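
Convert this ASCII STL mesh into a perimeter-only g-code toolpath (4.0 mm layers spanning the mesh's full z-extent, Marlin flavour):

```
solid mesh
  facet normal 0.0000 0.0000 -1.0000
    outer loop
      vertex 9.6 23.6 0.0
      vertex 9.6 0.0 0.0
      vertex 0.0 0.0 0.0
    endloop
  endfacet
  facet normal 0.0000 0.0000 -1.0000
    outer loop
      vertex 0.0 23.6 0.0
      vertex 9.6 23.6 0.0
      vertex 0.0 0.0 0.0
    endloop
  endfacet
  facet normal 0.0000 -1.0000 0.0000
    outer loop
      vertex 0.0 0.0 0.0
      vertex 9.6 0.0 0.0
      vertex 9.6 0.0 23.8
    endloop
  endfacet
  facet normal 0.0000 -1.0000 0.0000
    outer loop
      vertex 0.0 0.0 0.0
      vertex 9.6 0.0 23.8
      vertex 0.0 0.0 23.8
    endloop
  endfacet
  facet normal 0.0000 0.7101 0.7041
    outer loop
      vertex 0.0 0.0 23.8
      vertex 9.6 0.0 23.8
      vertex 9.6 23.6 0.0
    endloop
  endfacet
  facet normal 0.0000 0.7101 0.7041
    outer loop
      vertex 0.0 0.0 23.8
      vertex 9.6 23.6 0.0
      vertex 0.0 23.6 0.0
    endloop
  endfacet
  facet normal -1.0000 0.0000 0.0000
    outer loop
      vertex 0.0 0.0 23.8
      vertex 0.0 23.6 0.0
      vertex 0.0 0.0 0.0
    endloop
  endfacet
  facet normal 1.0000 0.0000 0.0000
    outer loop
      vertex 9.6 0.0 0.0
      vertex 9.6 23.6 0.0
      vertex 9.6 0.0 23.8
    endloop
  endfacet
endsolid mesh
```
; perimeter-only toolpath
G21 ; units = mm
G90 ; absolute positioning
G28 ; home
; layer 1
G0 Z4.0
G0 X0.0 Y0.0
G1 X9.6 Y0.0
G1 X9.6 Y19.7
G1 X0.0 Y19.7
G1 X0.0 Y0.0
; layer 2
G0 Z7.9
G0 X0.0 Y0.0
G1 X9.6 Y0.0
G1 X9.6 Y15.7
G1 X0.0 Y15.7
G1 X0.0 Y0.0
; layer 3
G0 Z11.9
G0 X0.0 Y0.0
G1 X9.6 Y0.0
G1 X9.6 Y11.8
G1 X0.0 Y11.8
G1 X0.0 Y0.0
; layer 4
G0 Z15.9
G0 X0.0 Y0.0
G1 X9.6 Y0.0
G1 X9.6 Y7.9
G1 X0.0 Y7.9
G1 X0.0 Y0.0
; layer 5
G0 Z19.8
G0 X0.0 Y0.0
G1 X9.6 Y0.0
G1 X9.6 Y3.9
G1 X0.0 Y3.9
G1 X0.0 Y0.0
M2 ; end

The solid is a wedge (ramp): 9.6 × 23.6 mm base, rising to 23.8 mm along the y=0 edge and sloping linearly to z=0 at y=23.6. Slicing at Δz = 4.0 mm — 6 equal slices spanning the solid's height, so layer i sits at z = i·h/6 — gives 5 non-empty perimeters. Each is a 4-segment closed polygon; G0 lifts to the layer z and rapids to the start vertex, then G1 traces the edges. The cross-section shrinks linearly with z (the slice at the apex is degenerate and omitted).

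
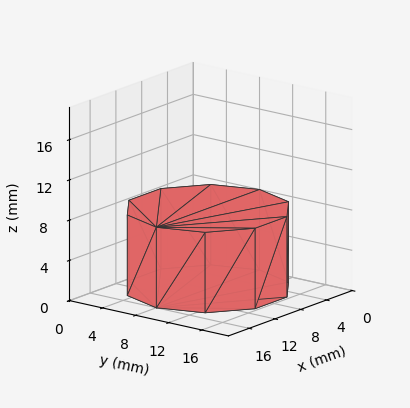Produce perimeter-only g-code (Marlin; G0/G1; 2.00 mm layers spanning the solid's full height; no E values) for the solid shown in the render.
Reading the render: the shape is a regular 10-sided prism (a cylinder approximated with 10 flat sides), circumscribed radius ≈ 8 mm, height ≈ 8 mm (dimensions read to the nearest mm from the axis ticks). For the g-code, the solid's height is divided into equal slices at the stated Δz and each level perimeter traced with G1 moves after a G0 lift.

; perimeter-only toolpath
G21 ; units = mm
G90 ; absolute positioning
G28 ; home
; layer 1
G0 Z2.00
G0 X16.00 Y8.00
G1 X14.47 Y12.70
G1 X10.47 Y15.61
G1 X5.53 Y15.61
G1 X1.53 Y12.70
G1 X0.00 Y8.00
G1 X1.53 Y3.30
G1 X5.53 Y0.39
G1 X10.47 Y0.39
G1 X14.47 Y3.30
G1 X16.00 Y8.00
; layer 2
G0 Z4.00
G0 X16.00 Y8.00
G1 X14.47 Y12.70
G1 X10.47 Y15.61
G1 X5.53 Y15.61
G1 X1.53 Y12.70
G1 X0.00 Y8.00
G1 X1.53 Y3.30
G1 X5.53 Y0.39
G1 X10.47 Y0.39
G1 X14.47 Y3.30
G1 X16.00 Y8.00
; layer 3
G0 Z6.00
G0 X16.00 Y8.00
G1 X14.47 Y12.70
G1 X10.47 Y15.61
G1 X5.53 Y15.61
G1 X1.53 Y12.70
G1 X0.00 Y8.00
G1 X1.53 Y3.30
G1 X5.53 Y0.39
G1 X10.47 Y0.39
G1 X14.47 Y3.30
G1 X16.00 Y8.00
; layer 4
G0 Z8.00
G0 X16.00 Y8.00
G1 X14.47 Y12.70
G1 X10.47 Y15.61
G1 X5.53 Y15.61
G1 X1.53 Y12.70
G1 X0.00 Y8.00
G1 X1.53 Y3.30
G1 X5.53 Y0.39
G1 X10.47 Y0.39
G1 X14.47 Y3.30
G1 X16.00 Y8.00
M2 ; end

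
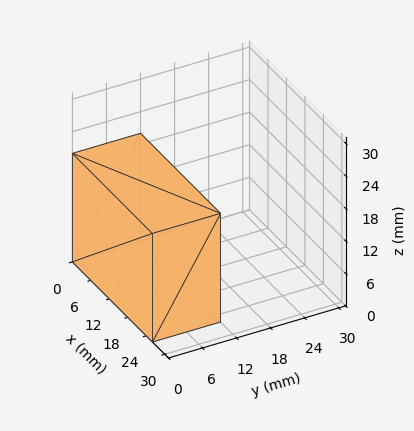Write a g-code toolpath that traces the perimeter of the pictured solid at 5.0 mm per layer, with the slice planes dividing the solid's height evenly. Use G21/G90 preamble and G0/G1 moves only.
Reading the render: the shape is a rectangular box, roughly 26 × 12 mm footprint and 20 mm tall (dimensions read to the nearest mm from the axis ticks). For the g-code, the solid's height is divided into equal slices at the stated Δz and each level perimeter traced with G1 moves after a G0 lift.

; perimeter-only toolpath
G21 ; units = mm
G90 ; absolute positioning
G28 ; home
; layer 1
G0 Z5.0
G0 X0.0 Y0.0
G1 X26.0 Y0.0
G1 X26.0 Y12.0
G1 X0.0 Y12.0
G1 X0.0 Y0.0
; layer 2
G0 Z10.0
G0 X0.0 Y0.0
G1 X26.0 Y0.0
G1 X26.0 Y12.0
G1 X0.0 Y12.0
G1 X0.0 Y0.0
; layer 3
G0 Z15.0
G0 X0.0 Y0.0
G1 X26.0 Y0.0
G1 X26.0 Y12.0
G1 X0.0 Y12.0
G1 X0.0 Y0.0
; layer 4
G0 Z20.0
G0 X0.0 Y0.0
G1 X26.0 Y0.0
G1 X26.0 Y12.0
G1 X0.0 Y12.0
G1 X0.0 Y0.0
M2 ; end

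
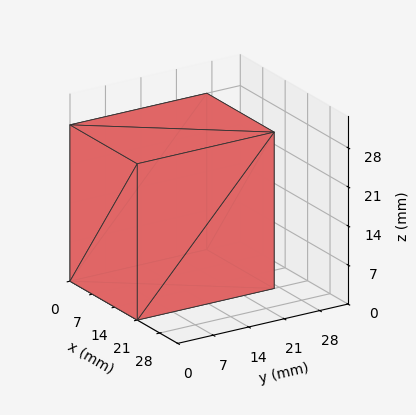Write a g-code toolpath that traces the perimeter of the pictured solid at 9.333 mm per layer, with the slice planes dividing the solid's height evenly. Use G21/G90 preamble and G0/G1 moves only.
Reading the render: the shape is a rectangular box, roughly 21 × 27 mm footprint and 28 mm tall (dimensions read to the nearest mm from the axis ticks). For the g-code, the solid's height is divided into equal slices at the stated Δz and each level perimeter traced with G1 moves after a G0 lift.

; perimeter-only toolpath
G21 ; units = mm
G90 ; absolute positioning
G28 ; home
; layer 1
G0 Z9.333
G0 X0.000 Y0.000
G1 X21.000 Y0.000
G1 X21.000 Y27.000
G1 X0.000 Y27.000
G1 X0.000 Y0.000
; layer 2
G0 Z18.667
G0 X0.000 Y0.000
G1 X21.000 Y0.000
G1 X21.000 Y27.000
G1 X0.000 Y27.000
G1 X0.000 Y0.000
; layer 3
G0 Z28.000
G0 X0.000 Y0.000
G1 X21.000 Y0.000
G1 X21.000 Y27.000
G1 X0.000 Y27.000
G1 X0.000 Y0.000
M2 ; end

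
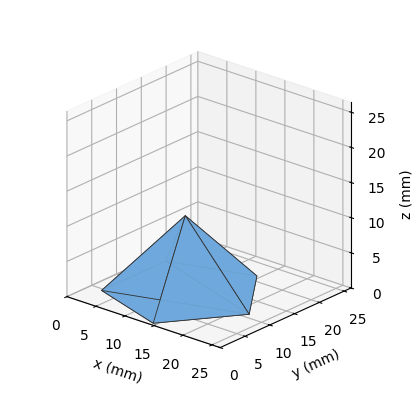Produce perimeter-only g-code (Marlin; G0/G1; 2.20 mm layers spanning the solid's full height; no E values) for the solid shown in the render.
Reading the render: the shape is a regular 5-sided pyramid, base circumscribed radius ≈ 11 mm, apex at z ≈ 11 mm (dimensions read to the nearest mm from the axis ticks). For the g-code, the solid's height is divided into equal slices at the stated Δz and each level perimeter traced with G1 moves after a G0 lift.

; perimeter-only toolpath
G21 ; units = mm
G90 ; absolute positioning
G28 ; home
; layer 1
G0 Z2.20
G0 X19.80 Y11.00
G1 X13.72 Y19.37
G1 X3.88 Y16.18
G1 X3.88 Y5.82
G1 X13.72 Y2.63
G1 X19.80 Y11.00
; layer 2
G0 Z4.40
G0 X17.60 Y11.00
G1 X13.04 Y17.28
G1 X5.66 Y14.88
G1 X5.66 Y7.12
G1 X13.04 Y4.72
G1 X17.60 Y11.00
; layer 3
G0 Z6.60
G0 X15.40 Y11.00
G1 X12.36 Y15.18
G1 X7.44 Y13.59
G1 X7.44 Y8.41
G1 X12.36 Y6.82
G1 X15.40 Y11.00
; layer 4
G0 Z8.80
G0 X13.20 Y11.00
G1 X11.68 Y13.09
G1 X9.22 Y12.29
G1 X9.22 Y9.71
G1 X11.68 Y8.91
G1 X13.20 Y11.00
M2 ; end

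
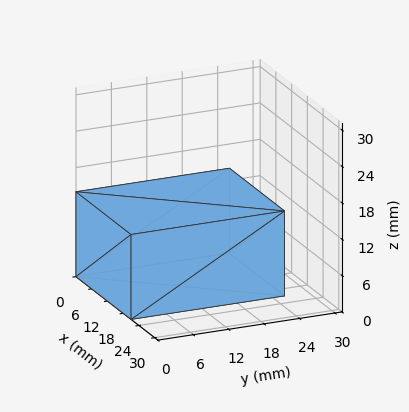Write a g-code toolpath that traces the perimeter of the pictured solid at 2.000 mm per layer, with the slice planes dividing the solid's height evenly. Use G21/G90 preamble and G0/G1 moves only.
Reading the render: the shape is a rectangular box, roughly 21 × 26 mm footprint and 14 mm tall (dimensions read to the nearest mm from the axis ticks). For the g-code, the solid's height is divided into equal slices at the stated Δz and each level perimeter traced with G1 moves after a G0 lift.

; perimeter-only toolpath
G21 ; units = mm
G90 ; absolute positioning
G28 ; home
; layer 1
G0 Z2.000
G0 X0.000 Y0.000
G1 X21.000 Y0.000
G1 X21.000 Y26.000
G1 X0.000 Y26.000
G1 X0.000 Y0.000
; layer 2
G0 Z4.000
G0 X0.000 Y0.000
G1 X21.000 Y0.000
G1 X21.000 Y26.000
G1 X0.000 Y26.000
G1 X0.000 Y0.000
; layer 3
G0 Z6.000
G0 X0.000 Y0.000
G1 X21.000 Y0.000
G1 X21.000 Y26.000
G1 X0.000 Y26.000
G1 X0.000 Y0.000
; layer 4
G0 Z8.000
G0 X0.000 Y0.000
G1 X21.000 Y0.000
G1 X21.000 Y26.000
G1 X0.000 Y26.000
G1 X0.000 Y0.000
; layer 5
G0 Z10.000
G0 X0.000 Y0.000
G1 X21.000 Y0.000
G1 X21.000 Y26.000
G1 X0.000 Y26.000
G1 X0.000 Y0.000
; layer 6
G0 Z12.000
G0 X0.000 Y0.000
G1 X21.000 Y0.000
G1 X21.000 Y26.000
G1 X0.000 Y26.000
G1 X0.000 Y0.000
; layer 7
G0 Z14.000
G0 X0.000 Y0.000
G1 X21.000 Y0.000
G1 X21.000 Y26.000
G1 X0.000 Y26.000
G1 X0.000 Y0.000
M2 ; end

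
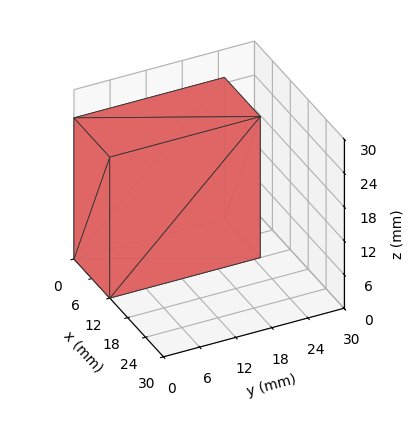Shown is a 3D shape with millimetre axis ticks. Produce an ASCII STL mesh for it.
Reading the render: the shape is a rectangular box, roughly 12 × 25 mm footprint and 25 mm tall (dimensions read to the nearest mm from the axis ticks). For the STL, each face is triangulated and given an outward normal.

solid part
  facet normal 0.0000 0.0000 -1.0000
    outer loop
      vertex 12.000 25.000 0.000
      vertex 12.000 0.000 0.000
      vertex 0.000 0.000 0.000
    endloop
  endfacet
  facet normal 0.0000 0.0000 -1.0000
    outer loop
      vertex 0.000 25.000 0.000
      vertex 12.000 25.000 0.000
      vertex 0.000 0.000 0.000
    endloop
  endfacet
  facet normal 0.0000 0.0000 1.0000
    outer loop
      vertex 0.000 0.000 25.000
      vertex 12.000 0.000 25.000
      vertex 12.000 25.000 25.000
    endloop
  endfacet
  facet normal 0.0000 0.0000 1.0000
    outer loop
      vertex 0.000 0.000 25.000
      vertex 12.000 25.000 25.000
      vertex 0.000 25.000 25.000
    endloop
  endfacet
  facet normal 0.0000 -1.0000 0.0000
    outer loop
      vertex 0.000 0.000 0.000
      vertex 12.000 0.000 0.000
      vertex 12.000 0.000 25.000
    endloop
  endfacet
  facet normal 0.0000 -1.0000 0.0000
    outer loop
      vertex 0.000 0.000 0.000
      vertex 12.000 0.000 25.000
      vertex 0.000 0.000 25.000
    endloop
  endfacet
  facet normal 0.0000 1.0000 0.0000
    outer loop
      vertex 12.000 25.000 25.000
      vertex 12.000 25.000 0.000
      vertex 0.000 25.000 0.000
    endloop
  endfacet
  facet normal 0.0000 1.0000 0.0000
    outer loop
      vertex 0.000 25.000 25.000
      vertex 12.000 25.000 25.000
      vertex 0.000 25.000 0.000
    endloop
  endfacet
  facet normal -1.0000 0.0000 0.0000
    outer loop
      vertex 0.000 25.000 25.000
      vertex 0.000 25.000 0.000
      vertex 0.000 0.000 0.000
    endloop
  endfacet
  facet normal -1.0000 0.0000 0.0000
    outer loop
      vertex 0.000 0.000 25.000
      vertex 0.000 25.000 25.000
      vertex 0.000 0.000 0.000
    endloop
  endfacet
  facet normal 1.0000 0.0000 0.0000
    outer loop
      vertex 12.000 0.000 0.000
      vertex 12.000 25.000 0.000
      vertex 12.000 25.000 25.000
    endloop
  endfacet
  facet normal 1.0000 0.0000 0.0000
    outer loop
      vertex 12.000 0.000 0.000
      vertex 12.000 25.000 25.000
      vertex 12.000 0.000 25.000
    endloop
  endfacet
endsolid part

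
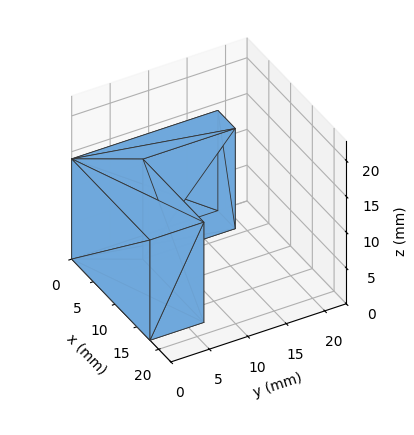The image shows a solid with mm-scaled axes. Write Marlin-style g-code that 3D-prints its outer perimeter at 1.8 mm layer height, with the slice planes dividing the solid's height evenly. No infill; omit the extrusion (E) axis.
Reading the render: the shape is an L-shaped prism: outer 18 × 19 mm, arm thicknesses ≈ 7 mm (horizontal) and 4 mm (vertical), extruded 14 mm in z (dimensions read to the nearest mm from the axis ticks). For the g-code, the solid's height is divided into equal slices at the stated Δz and each level perimeter traced with G1 moves after a G0 lift.

; perimeter-only toolpath
G21 ; units = mm
G90 ; absolute positioning
G28 ; home
; layer 1
G0 Z1.8
G0 X0.0 Y0.0
G1 X18.0 Y0.0
G1 X18.0 Y7.0
G1 X4.0 Y7.0
G1 X4.0 Y19.0
G1 X0.0 Y19.0
G1 X0.0 Y0.0
; layer 2
G0 Z3.5
G0 X0.0 Y0.0
G1 X18.0 Y0.0
G1 X18.0 Y7.0
G1 X4.0 Y7.0
G1 X4.0 Y19.0
G1 X0.0 Y19.0
G1 X0.0 Y0.0
; layer 3
G0 Z5.2
G0 X0.0 Y0.0
G1 X18.0 Y0.0
G1 X18.0 Y7.0
G1 X4.0 Y7.0
G1 X4.0 Y19.0
G1 X0.0 Y19.0
G1 X0.0 Y0.0
; layer 4
G0 Z7.0
G0 X0.0 Y0.0
G1 X18.0 Y0.0
G1 X18.0 Y7.0
G1 X4.0 Y7.0
G1 X4.0 Y19.0
G1 X0.0 Y19.0
G1 X0.0 Y0.0
; layer 5
G0 Z8.8
G0 X0.0 Y0.0
G1 X18.0 Y0.0
G1 X18.0 Y7.0
G1 X4.0 Y7.0
G1 X4.0 Y19.0
G1 X0.0 Y19.0
G1 X0.0 Y0.0
; layer 6
G0 Z10.5
G0 X0.0 Y0.0
G1 X18.0 Y0.0
G1 X18.0 Y7.0
G1 X4.0 Y7.0
G1 X4.0 Y19.0
G1 X0.0 Y19.0
G1 X0.0 Y0.0
; layer 7
G0 Z12.2
G0 X0.0 Y0.0
G1 X18.0 Y0.0
G1 X18.0 Y7.0
G1 X4.0 Y7.0
G1 X4.0 Y19.0
G1 X0.0 Y19.0
G1 X0.0 Y0.0
; layer 8
G0 Z14.0
G0 X0.0 Y0.0
G1 X18.0 Y0.0
G1 X18.0 Y7.0
G1 X4.0 Y7.0
G1 X4.0 Y19.0
G1 X0.0 Y19.0
G1 X0.0 Y0.0
M2 ; end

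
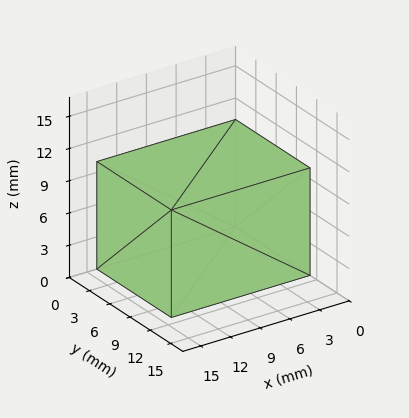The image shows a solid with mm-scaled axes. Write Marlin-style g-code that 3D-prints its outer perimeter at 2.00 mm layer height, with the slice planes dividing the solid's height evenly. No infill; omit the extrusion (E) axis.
Reading the render: the shape is a rectangular box, roughly 14 × 11 mm footprint and 10 mm tall (dimensions read to the nearest mm from the axis ticks). For the g-code, the solid's height is divided into equal slices at the stated Δz and each level perimeter traced with G1 moves after a G0 lift.

; perimeter-only toolpath
G21 ; units = mm
G90 ; absolute positioning
G28 ; home
; layer 1
G0 Z2.00
G0 X0.00 Y0.00
G1 X14.00 Y0.00
G1 X14.00 Y11.00
G1 X0.00 Y11.00
G1 X0.00 Y0.00
; layer 2
G0 Z4.00
G0 X0.00 Y0.00
G1 X14.00 Y0.00
G1 X14.00 Y11.00
G1 X0.00 Y11.00
G1 X0.00 Y0.00
; layer 3
G0 Z6.00
G0 X0.00 Y0.00
G1 X14.00 Y0.00
G1 X14.00 Y11.00
G1 X0.00 Y11.00
G1 X0.00 Y0.00
; layer 4
G0 Z8.00
G0 X0.00 Y0.00
G1 X14.00 Y0.00
G1 X14.00 Y11.00
G1 X0.00 Y11.00
G1 X0.00 Y0.00
; layer 5
G0 Z10.00
G0 X0.00 Y0.00
G1 X14.00 Y0.00
G1 X14.00 Y11.00
G1 X0.00 Y11.00
G1 X0.00 Y0.00
M2 ; end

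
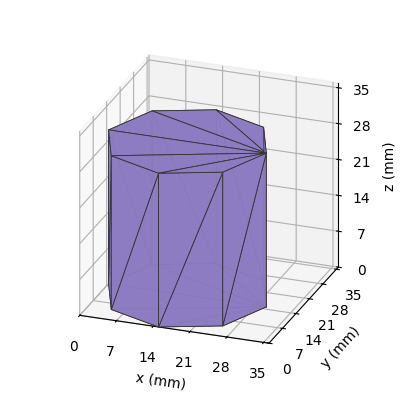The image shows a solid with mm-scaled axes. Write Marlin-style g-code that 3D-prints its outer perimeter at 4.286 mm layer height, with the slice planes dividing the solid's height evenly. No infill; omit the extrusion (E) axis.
Reading the render: the shape is a regular 8-sided prism (a cylinder approximated with 8 flat sides), circumscribed radius ≈ 15 mm, height ≈ 30 mm (dimensions read to the nearest mm from the axis ticks). For the g-code, the solid's height is divided into equal slices at the stated Δz and each level perimeter traced with G1 moves after a G0 lift.

; perimeter-only toolpath
G21 ; units = mm
G90 ; absolute positioning
G28 ; home
; layer 1
G0 Z4.286
G0 X30.000 Y15.000
G1 X25.607 Y25.607
G1 X15.000 Y30.000
G1 X4.393 Y25.607
G1 X0.000 Y15.000
G1 X4.393 Y4.393
G1 X15.000 Y0.000
G1 X25.607 Y4.393
G1 X30.000 Y15.000
; layer 2
G0 Z8.571
G0 X30.000 Y15.000
G1 X25.607 Y25.607
G1 X15.000 Y30.000
G1 X4.393 Y25.607
G1 X0.000 Y15.000
G1 X4.393 Y4.393
G1 X15.000 Y0.000
G1 X25.607 Y4.393
G1 X30.000 Y15.000
; layer 3
G0 Z12.857
G0 X30.000 Y15.000
G1 X25.607 Y25.607
G1 X15.000 Y30.000
G1 X4.393 Y25.607
G1 X0.000 Y15.000
G1 X4.393 Y4.393
G1 X15.000 Y0.000
G1 X25.607 Y4.393
G1 X30.000 Y15.000
; layer 4
G0 Z17.143
G0 X30.000 Y15.000
G1 X25.607 Y25.607
G1 X15.000 Y30.000
G1 X4.393 Y25.607
G1 X0.000 Y15.000
G1 X4.393 Y4.393
G1 X15.000 Y0.000
G1 X25.607 Y4.393
G1 X30.000 Y15.000
; layer 5
G0 Z21.429
G0 X30.000 Y15.000
G1 X25.607 Y25.607
G1 X15.000 Y30.000
G1 X4.393 Y25.607
G1 X0.000 Y15.000
G1 X4.393 Y4.393
G1 X15.000 Y0.000
G1 X25.607 Y4.393
G1 X30.000 Y15.000
; layer 6
G0 Z25.714
G0 X30.000 Y15.000
G1 X25.607 Y25.607
G1 X15.000 Y30.000
G1 X4.393 Y25.607
G1 X0.000 Y15.000
G1 X4.393 Y4.393
G1 X15.000 Y0.000
G1 X25.607 Y4.393
G1 X30.000 Y15.000
; layer 7
G0 Z30.000
G0 X30.000 Y15.000
G1 X25.607 Y25.607
G1 X15.000 Y30.000
G1 X4.393 Y25.607
G1 X0.000 Y15.000
G1 X4.393 Y4.393
G1 X15.000 Y0.000
G1 X25.607 Y4.393
G1 X30.000 Y15.000
M2 ; end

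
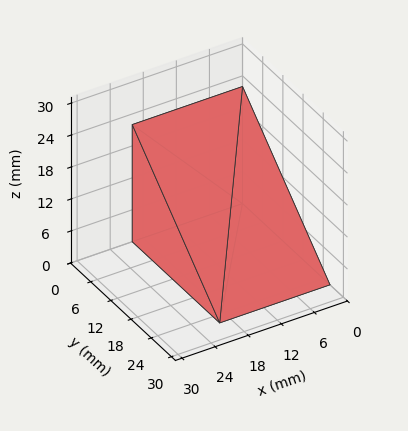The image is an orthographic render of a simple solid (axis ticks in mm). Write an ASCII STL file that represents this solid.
Reading the render: the shape is a wedge (ramp): 20 × 26 mm base, rising to 22 mm along the y=0 edge and sloping linearly to z=0 at y=26 (dimensions read to the nearest mm from the axis ticks). For the STL, each face is triangulated and given an outward normal.

solid part
  facet normal 0.0000 0.0000 -1.0000
    outer loop
      vertex 20.000 26.000 0.000
      vertex 20.000 0.000 0.000
      vertex 0.000 0.000 0.000
    endloop
  endfacet
  facet normal 0.0000 0.0000 -1.0000
    outer loop
      vertex 0.000 26.000 0.000
      vertex 20.000 26.000 0.000
      vertex 0.000 0.000 0.000
    endloop
  endfacet
  facet normal 0.0000 -1.0000 0.0000
    outer loop
      vertex 0.000 0.000 0.000
      vertex 20.000 0.000 0.000
      vertex 20.000 0.000 22.000
    endloop
  endfacet
  facet normal 0.0000 -1.0000 0.0000
    outer loop
      vertex 0.000 0.000 0.000
      vertex 20.000 0.000 22.000
      vertex 0.000 0.000 22.000
    endloop
  endfacet
  facet normal 0.0000 0.6459 0.7634
    outer loop
      vertex 0.000 0.000 22.000
      vertex 20.000 0.000 22.000
      vertex 20.000 26.000 0.000
    endloop
  endfacet
  facet normal 0.0000 0.6459 0.7634
    outer loop
      vertex 0.000 0.000 22.000
      vertex 20.000 26.000 0.000
      vertex 0.000 26.000 0.000
    endloop
  endfacet
  facet normal -1.0000 0.0000 0.0000
    outer loop
      vertex 0.000 0.000 22.000
      vertex 0.000 26.000 0.000
      vertex 0.000 0.000 0.000
    endloop
  endfacet
  facet normal 1.0000 0.0000 0.0000
    outer loop
      vertex 20.000 0.000 0.000
      vertex 20.000 26.000 0.000
      vertex 20.000 0.000 22.000
    endloop
  endfacet
endsolid part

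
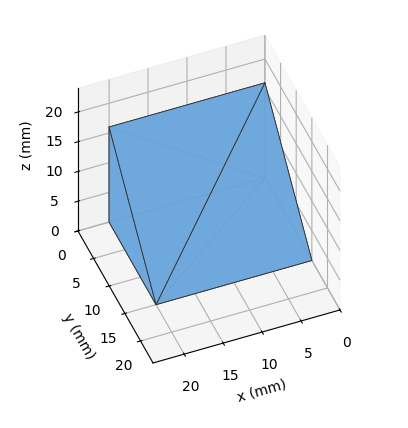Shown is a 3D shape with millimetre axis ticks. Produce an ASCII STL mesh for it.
Reading the render: the shape is a wedge (ramp): 20 × 15 mm base, rising to 16 mm along the y=0 edge and sloping linearly to z=0 at y=15 (dimensions read to the nearest mm from the axis ticks). For the STL, each face is triangulated and given an outward normal.

solid part
  facet normal 0.0000 0.0000 -1.0000
    outer loop
      vertex 20.000 15.000 0.000
      vertex 20.000 0.000 0.000
      vertex 0.000 0.000 0.000
    endloop
  endfacet
  facet normal 0.0000 0.0000 -1.0000
    outer loop
      vertex 0.000 15.000 0.000
      vertex 20.000 15.000 0.000
      vertex 0.000 0.000 0.000
    endloop
  endfacet
  facet normal 0.0000 -1.0000 0.0000
    outer loop
      vertex 0.000 0.000 0.000
      vertex 20.000 0.000 0.000
      vertex 20.000 0.000 16.000
    endloop
  endfacet
  facet normal 0.0000 -1.0000 0.0000
    outer loop
      vertex 0.000 0.000 0.000
      vertex 20.000 0.000 16.000
      vertex 0.000 0.000 16.000
    endloop
  endfacet
  facet normal 0.0000 0.7295 0.6839
    outer loop
      vertex 0.000 0.000 16.000
      vertex 20.000 0.000 16.000
      vertex 20.000 15.000 0.000
    endloop
  endfacet
  facet normal 0.0000 0.7295 0.6839
    outer loop
      vertex 0.000 0.000 16.000
      vertex 20.000 15.000 0.000
      vertex 0.000 15.000 0.000
    endloop
  endfacet
  facet normal -1.0000 0.0000 0.0000
    outer loop
      vertex 0.000 0.000 16.000
      vertex 0.000 15.000 0.000
      vertex 0.000 0.000 0.000
    endloop
  endfacet
  facet normal 1.0000 0.0000 0.0000
    outer loop
      vertex 20.000 0.000 0.000
      vertex 20.000 15.000 0.000
      vertex 20.000 0.000 16.000
    endloop
  endfacet
endsolid part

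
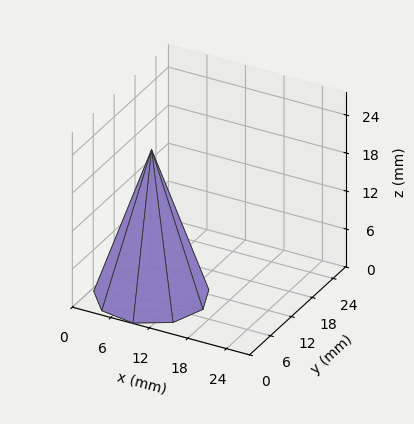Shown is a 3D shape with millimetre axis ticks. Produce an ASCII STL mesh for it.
Reading the render: the shape is a regular 9-sided pyramid, base circumscribed radius ≈ 8 mm, apex at z ≈ 23 mm (dimensions read to the nearest mm from the axis ticks). For the STL, each face is triangulated and given an outward normal.

solid part
  facet normal 0.0000 0.0000 -1.0000
    outer loop
      vertex 9.39 15.88 0.00
      vertex 14.13 13.14 0.00
      vertex 16.00 8.00 0.00
    endloop
  endfacet
  facet normal 0.0000 0.0000 -1.0000
    outer loop
      vertex 4.00 14.93 0.00
      vertex 9.39 15.88 0.00
      vertex 16.00 8.00 0.00
    endloop
  endfacet
  facet normal 0.0000 0.0000 -1.0000
    outer loop
      vertex 0.48 10.74 0.00
      vertex 4.00 14.93 0.00
      vertex 16.00 8.00 0.00
    endloop
  endfacet
  facet normal 0.0000 0.0000 -1.0000
    outer loop
      vertex 0.48 5.26 0.00
      vertex 0.48 10.74 0.00
      vertex 16.00 8.00 0.00
    endloop
  endfacet
  facet normal 0.0000 0.0000 -1.0000
    outer loop
      vertex 4.00 1.07 0.00
      vertex 0.48 5.26 0.00
      vertex 16.00 8.00 0.00
    endloop
  endfacet
  facet normal 0.0000 0.0000 -1.0000
    outer loop
      vertex 9.39 0.12 0.00
      vertex 4.00 1.07 0.00
      vertex 16.00 8.00 0.00
    endloop
  endfacet
  facet normal 0.0000 0.0000 -1.0000
    outer loop
      vertex 14.13 2.86 0.00
      vertex 9.39 0.12 0.00
      vertex 16.00 8.00 0.00
    endloop
  endfacet
  facet normal 0.8932 0.3250 0.3107
    outer loop
      vertex 16.00 8.00 0.00
      vertex 14.13 13.14 0.00
      vertex 8.00 8.00 23.00
    endloop
  endfacet
  facet normal 0.4757 0.8229 0.3107
    outer loop
      vertex 14.13 13.14 0.00
      vertex 9.39 15.88 0.00
      vertex 8.00 8.00 23.00
    endloop
  endfacet
  facet normal -0.1650 0.9361 0.3107
    outer loop
      vertex 9.39 15.88 0.00
      vertex 4.00 14.93 0.00
      vertex 8.00 8.00 23.00
    endloop
  endfacet
  facet normal -0.7278 0.6114 0.3108
    outer loop
      vertex 4.00 14.93 0.00
      vertex 0.48 10.74 0.00
      vertex 8.00 8.00 23.00
    endloop
  endfacet
  facet normal -0.9505 0.0000 0.3108
    outer loop
      vertex 0.48 10.74 0.00
      vertex 0.48 5.26 0.00
      vertex 8.00 8.00 23.00
    endloop
  endfacet
  facet normal -0.7278 -0.6114 0.3108
    outer loop
      vertex 0.48 5.26 0.00
      vertex 4.00 1.07 0.00
      vertex 8.00 8.00 23.00
    endloop
  endfacet
  facet normal -0.1650 -0.9361 0.3107
    outer loop
      vertex 4.00 1.07 0.00
      vertex 9.39 0.12 0.00
      vertex 8.00 8.00 23.00
    endloop
  endfacet
  facet normal 0.4757 -0.8229 0.3107
    outer loop
      vertex 9.39 0.12 0.00
      vertex 14.13 2.86 0.00
      vertex 8.00 8.00 23.00
    endloop
  endfacet
  facet normal 0.8932 -0.3250 0.3107
    outer loop
      vertex 14.13 2.86 0.00
      vertex 16.00 8.00 0.00
      vertex 8.00 8.00 23.00
    endloop
  endfacet
endsolid part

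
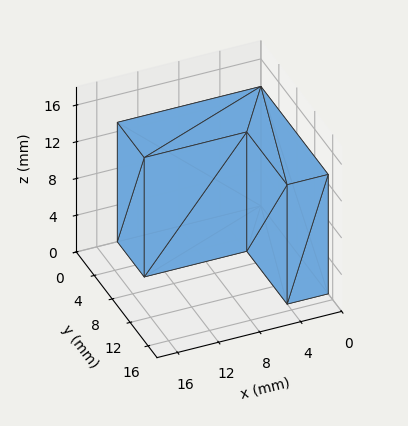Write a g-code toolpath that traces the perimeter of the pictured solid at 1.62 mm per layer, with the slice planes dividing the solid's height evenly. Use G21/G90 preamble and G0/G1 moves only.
Reading the render: the shape is an L-shaped prism: outer 14 × 15 mm, arm thicknesses ≈ 6 mm (horizontal) and 4 mm (vertical), extruded 13 mm in z (dimensions read to the nearest mm from the axis ticks). For the g-code, the solid's height is divided into equal slices at the stated Δz and each level perimeter traced with G1 moves after a G0 lift.

; perimeter-only toolpath
G21 ; units = mm
G90 ; absolute positioning
G28 ; home
; layer 1
G0 Z1.62
G0 X0.00 Y0.00
G1 X14.00 Y0.00
G1 X14.00 Y6.00
G1 X4.00 Y6.00
G1 X4.00 Y15.00
G1 X0.00 Y15.00
G1 X0.00 Y0.00
; layer 2
G0 Z3.25
G0 X0.00 Y0.00
G1 X14.00 Y0.00
G1 X14.00 Y6.00
G1 X4.00 Y6.00
G1 X4.00 Y15.00
G1 X0.00 Y15.00
G1 X0.00 Y0.00
; layer 3
G0 Z4.88
G0 X0.00 Y0.00
G1 X14.00 Y0.00
G1 X14.00 Y6.00
G1 X4.00 Y6.00
G1 X4.00 Y15.00
G1 X0.00 Y15.00
G1 X0.00 Y0.00
; layer 4
G0 Z6.50
G0 X0.00 Y0.00
G1 X14.00 Y0.00
G1 X14.00 Y6.00
G1 X4.00 Y6.00
G1 X4.00 Y15.00
G1 X0.00 Y15.00
G1 X0.00 Y0.00
; layer 5
G0 Z8.12
G0 X0.00 Y0.00
G1 X14.00 Y0.00
G1 X14.00 Y6.00
G1 X4.00 Y6.00
G1 X4.00 Y15.00
G1 X0.00 Y15.00
G1 X0.00 Y0.00
; layer 6
G0 Z9.75
G0 X0.00 Y0.00
G1 X14.00 Y0.00
G1 X14.00 Y6.00
G1 X4.00 Y6.00
G1 X4.00 Y15.00
G1 X0.00 Y15.00
G1 X0.00 Y0.00
; layer 7
G0 Z11.38
G0 X0.00 Y0.00
G1 X14.00 Y0.00
G1 X14.00 Y6.00
G1 X4.00 Y6.00
G1 X4.00 Y15.00
G1 X0.00 Y15.00
G1 X0.00 Y0.00
; layer 8
G0 Z13.00
G0 X0.00 Y0.00
G1 X14.00 Y0.00
G1 X14.00 Y6.00
G1 X4.00 Y6.00
G1 X4.00 Y15.00
G1 X0.00 Y15.00
G1 X0.00 Y0.00
M2 ; end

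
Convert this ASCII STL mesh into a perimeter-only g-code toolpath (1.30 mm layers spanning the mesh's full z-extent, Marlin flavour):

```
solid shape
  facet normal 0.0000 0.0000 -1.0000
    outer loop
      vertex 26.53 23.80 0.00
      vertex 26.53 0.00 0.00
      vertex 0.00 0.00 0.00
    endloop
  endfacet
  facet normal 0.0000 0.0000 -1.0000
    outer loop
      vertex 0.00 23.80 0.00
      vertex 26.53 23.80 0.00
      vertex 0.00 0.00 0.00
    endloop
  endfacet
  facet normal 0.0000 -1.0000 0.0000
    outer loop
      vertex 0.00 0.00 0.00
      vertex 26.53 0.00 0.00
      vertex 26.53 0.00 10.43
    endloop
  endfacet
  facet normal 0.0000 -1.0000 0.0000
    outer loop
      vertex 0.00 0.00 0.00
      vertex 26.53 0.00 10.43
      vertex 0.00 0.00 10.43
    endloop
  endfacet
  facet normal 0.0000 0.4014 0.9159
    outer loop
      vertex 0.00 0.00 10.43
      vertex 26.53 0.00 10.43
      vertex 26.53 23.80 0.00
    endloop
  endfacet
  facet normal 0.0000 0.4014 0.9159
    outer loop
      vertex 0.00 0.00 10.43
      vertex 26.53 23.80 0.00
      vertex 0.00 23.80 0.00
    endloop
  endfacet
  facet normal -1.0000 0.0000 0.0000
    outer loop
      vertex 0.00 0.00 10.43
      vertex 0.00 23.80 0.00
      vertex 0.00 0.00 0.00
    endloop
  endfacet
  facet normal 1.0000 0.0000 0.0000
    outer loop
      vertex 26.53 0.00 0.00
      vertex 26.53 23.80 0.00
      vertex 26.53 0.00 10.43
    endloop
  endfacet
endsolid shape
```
; perimeter-only toolpath
G21 ; units = mm
G90 ; absolute positioning
G28 ; home
; layer 1
G0 Z1.30
G0 X0.00 Y0.00
G1 X26.53 Y0.00
G1 X26.53 Y20.82
G1 X0.00 Y20.82
G1 X0.00 Y0.00
; layer 2
G0 Z2.61
G0 X0.00 Y0.00
G1 X26.53 Y0.00
G1 X26.53 Y17.85
G1 X0.00 Y17.85
G1 X0.00 Y0.00
; layer 3
G0 Z3.91
G0 X0.00 Y0.00
G1 X26.53 Y0.00
G1 X26.53 Y14.88
G1 X0.00 Y14.88
G1 X0.00 Y0.00
; layer 4
G0 Z5.21
G0 X0.00 Y0.00
G1 X26.53 Y0.00
G1 X26.53 Y11.90
G1 X0.00 Y11.90
G1 X0.00 Y0.00
; layer 5
G0 Z6.52
G0 X0.00 Y0.00
G1 X26.53 Y0.00
G1 X26.53 Y8.93
G1 X0.00 Y8.93
G1 X0.00 Y0.00
; layer 6
G0 Z7.82
G0 X0.00 Y0.00
G1 X26.53 Y0.00
G1 X26.53 Y5.95
G1 X0.00 Y5.95
G1 X0.00 Y0.00
; layer 7
G0 Z9.13
G0 X0.00 Y0.00
G1 X26.53 Y0.00
G1 X26.53 Y2.98
G1 X0.00 Y2.98
G1 X0.00 Y0.00
M2 ; end

The solid is a wedge (ramp): 26.5 × 23.8 mm base, rising to 10.4 mm along the y=0 edge and sloping linearly to z=0 at y=23.8. Slicing at Δz = 1.30 mm — 8 equal slices spanning the solid's height, so layer i sits at z = i·h/8 — gives 7 non-empty perimeters. Each is a 4-segment closed polygon; G0 lifts to the layer z and rapids to the start vertex, then G1 traces the edges. The cross-section shrinks linearly with z (the slice at the apex is degenerate and omitted).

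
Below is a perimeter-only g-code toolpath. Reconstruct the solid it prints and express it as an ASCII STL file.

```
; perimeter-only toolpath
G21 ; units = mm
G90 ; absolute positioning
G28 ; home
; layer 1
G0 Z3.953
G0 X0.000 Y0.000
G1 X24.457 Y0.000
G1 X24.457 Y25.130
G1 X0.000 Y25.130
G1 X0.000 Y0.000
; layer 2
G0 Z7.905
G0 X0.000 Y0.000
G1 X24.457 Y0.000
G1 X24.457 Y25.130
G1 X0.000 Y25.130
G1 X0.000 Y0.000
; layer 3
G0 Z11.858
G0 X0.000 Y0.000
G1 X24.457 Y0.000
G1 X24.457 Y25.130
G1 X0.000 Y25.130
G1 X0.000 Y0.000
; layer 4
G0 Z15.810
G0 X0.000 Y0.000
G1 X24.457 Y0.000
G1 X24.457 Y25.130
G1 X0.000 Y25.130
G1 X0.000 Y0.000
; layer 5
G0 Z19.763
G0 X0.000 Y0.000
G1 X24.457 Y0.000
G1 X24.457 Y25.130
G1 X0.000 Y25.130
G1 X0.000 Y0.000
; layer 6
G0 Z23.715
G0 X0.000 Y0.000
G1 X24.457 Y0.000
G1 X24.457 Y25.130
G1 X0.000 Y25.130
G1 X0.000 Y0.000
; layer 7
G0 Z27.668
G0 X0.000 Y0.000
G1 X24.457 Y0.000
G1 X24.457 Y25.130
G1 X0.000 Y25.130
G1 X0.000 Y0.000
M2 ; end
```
solid part
  facet normal 0.0000 0.0000 -1.0000
    outer loop
      vertex 24.457 25.130 0.000
      vertex 24.457 0.000 0.000
      vertex 0.000 0.000 0.000
    endloop
  endfacet
  facet normal 0.0000 0.0000 -1.0000
    outer loop
      vertex 0.000 25.130 0.000
      vertex 24.457 25.130 0.000
      vertex 0.000 0.000 0.000
    endloop
  endfacet
  facet normal 0.0000 0.0000 1.0000
    outer loop
      vertex 0.000 0.000 27.668
      vertex 24.457 0.000 27.668
      vertex 24.457 25.130 27.668
    endloop
  endfacet
  facet normal 0.0000 0.0000 1.0000
    outer loop
      vertex 0.000 0.000 27.668
      vertex 24.457 25.130 27.668
      vertex 0.000 25.130 27.668
    endloop
  endfacet
  facet normal 0.0000 -1.0000 0.0000
    outer loop
      vertex 0.000 0.000 0.000
      vertex 24.457 0.000 0.000
      vertex 24.457 0.000 27.668
    endloop
  endfacet
  facet normal 0.0000 -1.0000 0.0000
    outer loop
      vertex 0.000 0.000 0.000
      vertex 24.457 0.000 27.668
      vertex 0.000 0.000 27.668
    endloop
  endfacet
  facet normal 0.0000 1.0000 0.0000
    outer loop
      vertex 24.457 25.130 27.668
      vertex 24.457 25.130 0.000
      vertex 0.000 25.130 0.000
    endloop
  endfacet
  facet normal 0.0000 1.0000 0.0000
    outer loop
      vertex 0.000 25.130 27.668
      vertex 24.457 25.130 27.668
      vertex 0.000 25.130 0.000
    endloop
  endfacet
  facet normal -1.0000 0.0000 0.0000
    outer loop
      vertex 0.000 25.130 27.668
      vertex 0.000 25.130 0.000
      vertex 0.000 0.000 0.000
    endloop
  endfacet
  facet normal -1.0000 0.0000 0.0000
    outer loop
      vertex 0.000 0.000 27.668
      vertex 0.000 25.130 27.668
      vertex 0.000 0.000 0.000
    endloop
  endfacet
  facet normal 1.0000 0.0000 0.0000
    outer loop
      vertex 24.457 0.000 0.000
      vertex 24.457 25.130 0.000
      vertex 24.457 25.130 27.668
    endloop
  endfacet
  facet normal 1.0000 0.0000 0.0000
    outer loop
      vertex 24.457 0.000 0.000
      vertex 24.457 25.130 27.668
      vertex 24.457 0.000 27.668
    endloop
  endfacet
endsolid part

The G0 Z moves step by Δz≈3.953 mm. Every layer's G1 loop is the same polygon, so the solid is a straight extrusion of it from z=0 to z≈27.7. Closing with flat bottom and top caps and triangulating gives 12 facets — a rectangular box, roughly 24.5 × 25.1 mm footprint and 27.7 mm tall.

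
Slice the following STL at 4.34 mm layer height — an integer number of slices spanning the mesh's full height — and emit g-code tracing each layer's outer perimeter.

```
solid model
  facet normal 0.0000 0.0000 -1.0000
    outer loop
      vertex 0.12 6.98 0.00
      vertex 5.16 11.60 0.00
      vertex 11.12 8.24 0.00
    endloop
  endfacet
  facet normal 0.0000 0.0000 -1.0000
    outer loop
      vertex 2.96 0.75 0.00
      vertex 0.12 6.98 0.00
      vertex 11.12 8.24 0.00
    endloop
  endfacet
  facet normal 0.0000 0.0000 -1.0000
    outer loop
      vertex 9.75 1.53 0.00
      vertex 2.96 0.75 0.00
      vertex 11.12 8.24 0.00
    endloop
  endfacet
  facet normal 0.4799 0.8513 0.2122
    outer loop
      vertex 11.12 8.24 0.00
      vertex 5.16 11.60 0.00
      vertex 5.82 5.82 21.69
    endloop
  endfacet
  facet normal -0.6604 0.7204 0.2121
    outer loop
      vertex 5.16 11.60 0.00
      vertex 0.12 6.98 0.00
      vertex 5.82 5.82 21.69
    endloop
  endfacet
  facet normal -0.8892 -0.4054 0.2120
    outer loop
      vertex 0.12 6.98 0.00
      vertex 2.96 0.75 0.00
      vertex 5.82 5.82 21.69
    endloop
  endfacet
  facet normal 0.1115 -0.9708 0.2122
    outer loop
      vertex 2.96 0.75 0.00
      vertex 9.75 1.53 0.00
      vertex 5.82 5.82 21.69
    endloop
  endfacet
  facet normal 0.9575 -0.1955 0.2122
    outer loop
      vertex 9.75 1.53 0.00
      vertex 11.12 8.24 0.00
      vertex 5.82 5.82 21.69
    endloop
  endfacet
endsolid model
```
; perimeter-only toolpath
G21 ; units = mm
G90 ; absolute positioning
G28 ; home
; layer 1
G0 Z4.34
G0 X10.06 Y7.76
G1 X5.29 Y10.44
G1 X1.26 Y6.75
G1 X3.53 Y1.76
G1 X8.96 Y2.39
G1 X10.06 Y7.76
; layer 2
G0 Z8.68
G0 X9.00 Y7.27
G1 X5.42 Y9.29
G1 X2.40 Y6.52
G1 X4.10 Y2.78
G1 X8.18 Y3.25
G1 X9.00 Y7.27
; layer 3
G0 Z13.01
G0 X7.94 Y6.79
G1 X5.56 Y8.13
G1 X3.54 Y6.28
G1 X4.68 Y3.79
G1 X7.39 Y4.10
G1 X7.94 Y6.79
; layer 4
G0 Z17.35
G0 X6.88 Y6.30
G1 X5.69 Y6.98
G1 X4.68 Y6.05
G1 X5.25 Y4.81
G1 X6.61 Y4.96
G1 X6.88 Y6.30
M2 ; end

The solid is a regular 5-sided pyramid, base circumscribed radius ≈ 5.82 mm, apex at z ≈ 21.7 mm. Slicing at Δz = 4.34 mm — 5 equal slices spanning the solid's height, so layer i sits at z = i·h/5 — gives 4 non-empty perimeters. Each is a 5-segment closed polygon; G0 lifts to the layer z and rapids to the start vertex, then G1 traces the edges. The cross-section shrinks linearly with z (the slice at the apex is degenerate and omitted).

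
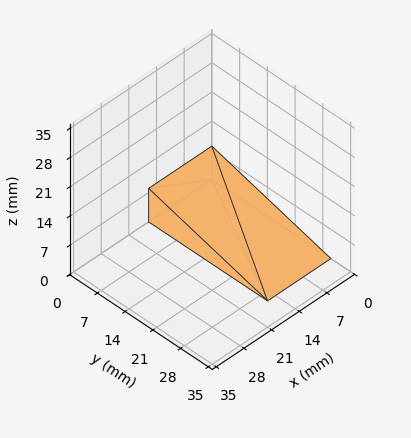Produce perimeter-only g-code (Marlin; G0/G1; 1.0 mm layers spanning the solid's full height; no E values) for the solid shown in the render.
Reading the render: the shape is a wedge (ramp): 16 × 30 mm base, rising to 8 mm along the y=0 edge and sloping linearly to z=0 at y=30 (dimensions read to the nearest mm from the axis ticks). For the g-code, the solid's height is divided into equal slices at the stated Δz and each level perimeter traced with G1 moves after a G0 lift.

; perimeter-only toolpath
G21 ; units = mm
G90 ; absolute positioning
G28 ; home
; layer 1
G0 Z1.0
G0 X0.0 Y0.0
G1 X16.0 Y0.0
G1 X16.0 Y26.2
G1 X0.0 Y26.2
G1 X0.0 Y0.0
; layer 2
G0 Z2.0
G0 X0.0 Y0.0
G1 X16.0 Y0.0
G1 X16.0 Y22.5
G1 X0.0 Y22.5
G1 X0.0 Y0.0
; layer 3
G0 Z3.0
G0 X0.0 Y0.0
G1 X16.0 Y0.0
G1 X16.0 Y18.8
G1 X0.0 Y18.8
G1 X0.0 Y0.0
; layer 4
G0 Z4.0
G0 X0.0 Y0.0
G1 X16.0 Y0.0
G1 X16.0 Y15.0
G1 X0.0 Y15.0
G1 X0.0 Y0.0
; layer 5
G0 Z5.0
G0 X0.0 Y0.0
G1 X16.0 Y0.0
G1 X16.0 Y11.2
G1 X0.0 Y11.2
G1 X0.0 Y0.0
; layer 6
G0 Z6.0
G0 X0.0 Y0.0
G1 X16.0 Y0.0
G1 X16.0 Y7.5
G1 X0.0 Y7.5
G1 X0.0 Y0.0
; layer 7
G0 Z7.0
G0 X0.0 Y0.0
G1 X16.0 Y0.0
G1 X16.0 Y3.8
G1 X0.0 Y3.8
G1 X0.0 Y0.0
M2 ; end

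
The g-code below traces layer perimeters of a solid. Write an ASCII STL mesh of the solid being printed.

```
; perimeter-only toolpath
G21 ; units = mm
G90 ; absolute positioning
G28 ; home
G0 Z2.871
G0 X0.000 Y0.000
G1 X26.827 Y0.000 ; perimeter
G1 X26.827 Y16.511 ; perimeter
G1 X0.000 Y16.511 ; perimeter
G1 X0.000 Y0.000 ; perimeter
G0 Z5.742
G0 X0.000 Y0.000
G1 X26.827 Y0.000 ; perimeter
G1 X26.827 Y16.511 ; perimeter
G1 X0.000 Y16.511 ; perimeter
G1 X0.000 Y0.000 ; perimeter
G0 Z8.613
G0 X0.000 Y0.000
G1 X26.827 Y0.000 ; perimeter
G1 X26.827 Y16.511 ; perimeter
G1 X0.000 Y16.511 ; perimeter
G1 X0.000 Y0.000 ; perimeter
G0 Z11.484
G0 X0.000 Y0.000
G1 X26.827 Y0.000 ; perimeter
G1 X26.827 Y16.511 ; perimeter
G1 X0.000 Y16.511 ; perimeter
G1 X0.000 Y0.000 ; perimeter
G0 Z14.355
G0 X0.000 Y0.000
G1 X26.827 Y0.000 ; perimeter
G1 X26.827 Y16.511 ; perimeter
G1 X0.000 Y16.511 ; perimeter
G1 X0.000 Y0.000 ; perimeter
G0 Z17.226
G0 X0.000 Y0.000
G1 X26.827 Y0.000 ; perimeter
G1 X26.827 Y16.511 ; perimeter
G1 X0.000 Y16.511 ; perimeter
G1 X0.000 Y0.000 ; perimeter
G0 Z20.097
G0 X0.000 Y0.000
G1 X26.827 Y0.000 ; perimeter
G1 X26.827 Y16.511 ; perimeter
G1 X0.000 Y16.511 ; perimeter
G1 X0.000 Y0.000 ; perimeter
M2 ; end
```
solid part
  facet normal 0.0000 0.0000 -1.0000
    outer loop
      vertex 26.827 16.511 0.000
      vertex 26.827 0.000 0.000
      vertex 0.000 0.000 0.000
    endloop
  endfacet
  facet normal 0.0000 0.0000 -1.0000
    outer loop
      vertex 0.000 16.511 0.000
      vertex 26.827 16.511 0.000
      vertex 0.000 0.000 0.000
    endloop
  endfacet
  facet normal 0.0000 0.0000 1.0000
    outer loop
      vertex 0.000 0.000 20.097
      vertex 26.827 0.000 20.097
      vertex 26.827 16.511 20.097
    endloop
  endfacet
  facet normal 0.0000 0.0000 1.0000
    outer loop
      vertex 0.000 0.000 20.097
      vertex 26.827 16.511 20.097
      vertex 0.000 16.511 20.097
    endloop
  endfacet
  facet normal 0.0000 -1.0000 0.0000
    outer loop
      vertex 0.000 0.000 0.000
      vertex 26.827 0.000 0.000
      vertex 26.827 0.000 20.097
    endloop
  endfacet
  facet normal 0.0000 -1.0000 0.0000
    outer loop
      vertex 0.000 0.000 0.000
      vertex 26.827 0.000 20.097
      vertex 0.000 0.000 20.097
    endloop
  endfacet
  facet normal 0.0000 1.0000 0.0000
    outer loop
      vertex 26.827 16.511 20.097
      vertex 26.827 16.511 0.000
      vertex 0.000 16.511 0.000
    endloop
  endfacet
  facet normal 0.0000 1.0000 0.0000
    outer loop
      vertex 0.000 16.511 20.097
      vertex 26.827 16.511 20.097
      vertex 0.000 16.511 0.000
    endloop
  endfacet
  facet normal -1.0000 0.0000 0.0000
    outer loop
      vertex 0.000 16.511 20.097
      vertex 0.000 16.511 0.000
      vertex 0.000 0.000 0.000
    endloop
  endfacet
  facet normal -1.0000 0.0000 0.0000
    outer loop
      vertex 0.000 0.000 20.097
      vertex 0.000 16.511 20.097
      vertex 0.000 0.000 0.000
    endloop
  endfacet
  facet normal 1.0000 0.0000 0.0000
    outer loop
      vertex 26.827 0.000 0.000
      vertex 26.827 16.511 0.000
      vertex 26.827 16.511 20.097
    endloop
  endfacet
  facet normal 1.0000 0.0000 0.0000
    outer loop
      vertex 26.827 0.000 0.000
      vertex 26.827 16.511 20.097
      vertex 26.827 0.000 20.097
    endloop
  endfacet
endsolid part

The G0 Z moves step by Δz≈2.871 mm. Every layer's G1 loop is the same polygon, so the solid is a straight extrusion of it from z=0 to z≈20.1. Closing with flat bottom and top caps and triangulating gives 12 facets — a rectangular box, roughly 26.8 × 16.5 mm footprint and 20.1 mm tall.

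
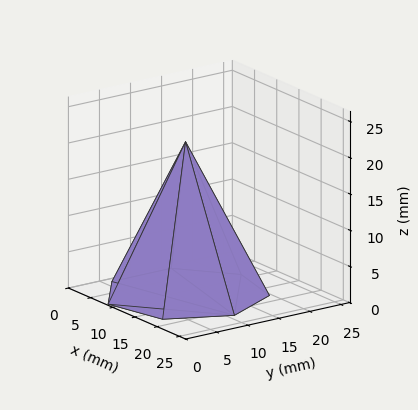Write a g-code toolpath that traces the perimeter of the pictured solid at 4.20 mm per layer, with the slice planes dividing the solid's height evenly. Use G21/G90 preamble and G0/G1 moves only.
Reading the render: the shape is a regular 7-sided pyramid, base circumscribed radius ≈ 11 mm, apex at z ≈ 21 mm (dimensions read to the nearest mm from the axis ticks). For the g-code, the solid's height is divided into equal slices at the stated Δz and each level perimeter traced with G1 moves after a G0 lift.

; perimeter-only toolpath
G21 ; units = mm
G90 ; absolute positioning
G28 ; home
; layer 1
G0 Z4.20
G0 X19.80 Y11.00
G1 X16.49 Y17.88
G1 X9.04 Y19.58
G1 X3.07 Y14.82
G1 X3.07 Y7.18
G1 X9.04 Y2.42
G1 X16.49 Y4.12
G1 X19.80 Y11.00
; layer 2
G0 Z8.40
G0 X17.60 Y11.00
G1 X15.12 Y16.16
G1 X9.53 Y17.43
G1 X5.05 Y13.86
G1 X5.05 Y8.14
G1 X9.53 Y4.57
G1 X15.12 Y5.84
G1 X17.60 Y11.00
; layer 3
G0 Z12.60
G0 X15.40 Y11.00
G1 X13.74 Y14.44
G1 X10.02 Y15.29
G1 X7.04 Y12.91
G1 X7.04 Y9.09
G1 X10.02 Y6.71
G1 X13.74 Y7.56
G1 X15.40 Y11.00
; layer 4
G0 Z16.80
G0 X13.20 Y11.00
G1 X12.37 Y12.72
G1 X10.51 Y13.14
G1 X9.02 Y11.95
G1 X9.02 Y10.05
G1 X10.51 Y8.86
G1 X12.37 Y9.28
G1 X13.20 Y11.00
M2 ; end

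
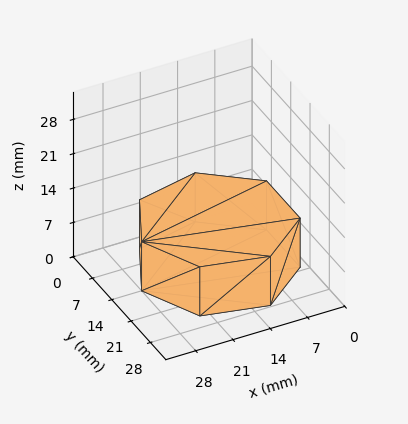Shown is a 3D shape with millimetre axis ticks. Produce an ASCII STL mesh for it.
Reading the render: the shape is a regular 7-sided prism (a cylinder approximated with 7 flat sides), circumscribed radius ≈ 14 mm, height ≈ 10 mm (dimensions read to the nearest mm from the axis ticks). For the STL, each face is triangulated and given an outward normal.

solid part
  facet normal 0.0000 0.0000 -1.0000
    outer loop
      vertex 10.885 27.649 0.000
      vertex 22.729 24.946 0.000
      vertex 28.000 14.000 0.000
    endloop
  endfacet
  facet normal 0.0000 0.0000 -1.0000
    outer loop
      vertex 1.386 20.074 0.000
      vertex 10.885 27.649 0.000
      vertex 28.000 14.000 0.000
    endloop
  endfacet
  facet normal 0.0000 0.0000 -1.0000
    outer loop
      vertex 1.386 7.926 0.000
      vertex 1.386 20.074 0.000
      vertex 28.000 14.000 0.000
    endloop
  endfacet
  facet normal 0.0000 0.0000 -1.0000
    outer loop
      vertex 10.885 0.351 0.000
      vertex 1.386 7.926 0.000
      vertex 28.000 14.000 0.000
    endloop
  endfacet
  facet normal 0.0000 0.0000 -1.0000
    outer loop
      vertex 22.729 3.054 0.000
      vertex 10.885 0.351 0.000
      vertex 28.000 14.000 0.000
    endloop
  endfacet
  facet normal 0.0000 0.0000 1.0000
    outer loop
      vertex 28.000 14.000 10.000
      vertex 22.729 24.946 10.000
      vertex 10.885 27.649 10.000
    endloop
  endfacet
  facet normal 0.0000 0.0000 1.0000
    outer loop
      vertex 28.000 14.000 10.000
      vertex 10.885 27.649 10.000
      vertex 1.386 20.074 10.000
    endloop
  endfacet
  facet normal 0.0000 0.0000 1.0000
    outer loop
      vertex 28.000 14.000 10.000
      vertex 1.386 20.074 10.000
      vertex 1.386 7.926 10.000
    endloop
  endfacet
  facet normal 0.0000 0.0000 1.0000
    outer loop
      vertex 28.000 14.000 10.000
      vertex 1.386 7.926 10.000
      vertex 10.885 0.351 10.000
    endloop
  endfacet
  facet normal 0.0000 0.0000 1.0000
    outer loop
      vertex 28.000 14.000 10.000
      vertex 10.885 0.351 10.000
      vertex 22.729 3.054 10.000
    endloop
  endfacet
  facet normal 0.9010 0.4339 0.0000
    outer loop
      vertex 28.000 14.000 0.000
      vertex 22.729 24.946 0.000
      vertex 22.729 24.946 10.000
    endloop
  endfacet
  facet normal 0.9010 0.4339 0.0000
    outer loop
      vertex 28.000 14.000 0.000
      vertex 22.729 24.946 10.000
      vertex 28.000 14.000 10.000
    endloop
  endfacet
  facet normal 0.2225 0.9749 0.0000
    outer loop
      vertex 22.729 24.946 0.000
      vertex 10.885 27.649 0.000
      vertex 10.885 27.649 10.000
    endloop
  endfacet
  facet normal 0.2225 0.9749 0.0000
    outer loop
      vertex 22.729 24.946 0.000
      vertex 10.885 27.649 10.000
      vertex 22.729 24.946 10.000
    endloop
  endfacet
  facet normal -0.6235 0.7818 0.0000
    outer loop
      vertex 10.885 27.649 0.000
      vertex 1.386 20.074 0.000
      vertex 1.386 20.074 10.000
    endloop
  endfacet
  facet normal -0.6235 0.7818 0.0000
    outer loop
      vertex 10.885 27.649 0.000
      vertex 1.386 20.074 10.000
      vertex 10.885 27.649 10.000
    endloop
  endfacet
  facet normal -1.0000 0.0000 0.0000
    outer loop
      vertex 1.386 20.074 0.000
      vertex 1.386 7.926 0.000
      vertex 1.386 7.926 10.000
    endloop
  endfacet
  facet normal -1.0000 0.0000 0.0000
    outer loop
      vertex 1.386 20.074 0.000
      vertex 1.386 7.926 10.000
      vertex 1.386 20.074 10.000
    endloop
  endfacet
  facet normal -0.6235 -0.7818 0.0000
    outer loop
      vertex 1.386 7.926 0.000
      vertex 10.885 0.351 0.000
      vertex 10.885 0.351 10.000
    endloop
  endfacet
  facet normal -0.6235 -0.7818 0.0000
    outer loop
      vertex 1.386 7.926 0.000
      vertex 10.885 0.351 10.000
      vertex 1.386 7.926 10.000
    endloop
  endfacet
  facet normal 0.2225 -0.9749 0.0000
    outer loop
      vertex 10.885 0.351 0.000
      vertex 22.729 3.054 0.000
      vertex 22.729 3.054 10.000
    endloop
  endfacet
  facet normal 0.2225 -0.9749 0.0000
    outer loop
      vertex 10.885 0.351 0.000
      vertex 22.729 3.054 10.000
      vertex 10.885 0.351 10.000
    endloop
  endfacet
  facet normal 0.9010 -0.4339 0.0000
    outer loop
      vertex 22.729 3.054 0.000
      vertex 28.000 14.000 0.000
      vertex 28.000 14.000 10.000
    endloop
  endfacet
  facet normal 0.9010 -0.4339 0.0000
    outer loop
      vertex 22.729 3.054 0.000
      vertex 28.000 14.000 10.000
      vertex 22.729 3.054 10.000
    endloop
  endfacet
endsolid part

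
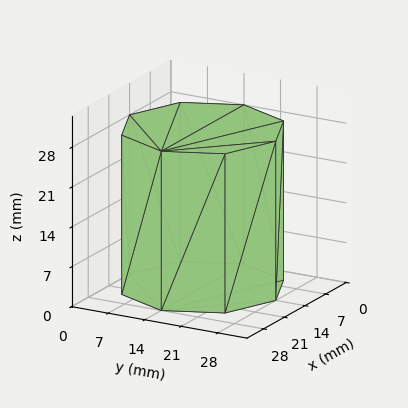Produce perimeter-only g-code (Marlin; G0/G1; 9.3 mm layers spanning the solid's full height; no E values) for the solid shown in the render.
Reading the render: the shape is a regular 8-sided prism (a cylinder approximated with 8 flat sides), circumscribed radius ≈ 14 mm, height ≈ 28 mm (dimensions read to the nearest mm from the axis ticks). For the g-code, the solid's height is divided into equal slices at the stated Δz and each level perimeter traced with G1 moves after a G0 lift.

; perimeter-only toolpath
G21 ; units = mm
G90 ; absolute positioning
G28 ; home
; layer 1
G0 Z9.3
G0 X28.0 Y14.0
G1 X23.9 Y23.9
G1 X14.0 Y28.0
G1 X4.1 Y23.9
G1 X0.0 Y14.0
G1 X4.1 Y4.1
G1 X14.0 Y0.0
G1 X23.9 Y4.1
G1 X28.0 Y14.0
; layer 2
G0 Z18.7
G0 X28.0 Y14.0
G1 X23.9 Y23.9
G1 X14.0 Y28.0
G1 X4.1 Y23.9
G1 X0.0 Y14.0
G1 X4.1 Y4.1
G1 X14.0 Y0.0
G1 X23.9 Y4.1
G1 X28.0 Y14.0
; layer 3
G0 Z28.0
G0 X28.0 Y14.0
G1 X23.9 Y23.9
G1 X14.0 Y28.0
G1 X4.1 Y23.9
G1 X0.0 Y14.0
G1 X4.1 Y4.1
G1 X14.0 Y0.0
G1 X23.9 Y4.1
G1 X28.0 Y14.0
M2 ; end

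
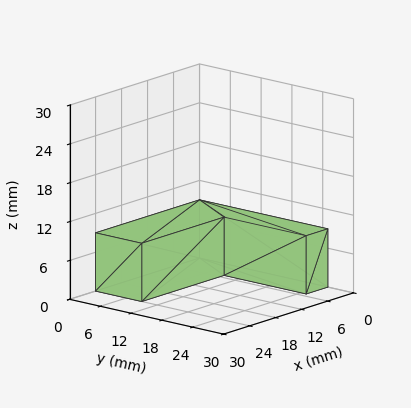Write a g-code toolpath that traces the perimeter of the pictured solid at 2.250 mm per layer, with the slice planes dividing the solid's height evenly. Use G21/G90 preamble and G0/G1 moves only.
Reading the render: the shape is an L-shaped prism: outer 24 × 25 mm, arm thicknesses ≈ 9 mm (horizontal) and 5 mm (vertical), extruded 9 mm in z (dimensions read to the nearest mm from the axis ticks). For the g-code, the solid's height is divided into equal slices at the stated Δz and each level perimeter traced with G1 moves after a G0 lift.

; perimeter-only toolpath
G21 ; units = mm
G90 ; absolute positioning
G28 ; home
; layer 1
G0 Z2.250
G0 X0.000 Y0.000
G1 X24.000 Y0.000
G1 X24.000 Y9.000
G1 X5.000 Y9.000
G1 X5.000 Y25.000
G1 X0.000 Y25.000
G1 X0.000 Y0.000
; layer 2
G0 Z4.500
G0 X0.000 Y0.000
G1 X24.000 Y0.000
G1 X24.000 Y9.000
G1 X5.000 Y9.000
G1 X5.000 Y25.000
G1 X0.000 Y25.000
G1 X0.000 Y0.000
; layer 3
G0 Z6.750
G0 X0.000 Y0.000
G1 X24.000 Y0.000
G1 X24.000 Y9.000
G1 X5.000 Y9.000
G1 X5.000 Y25.000
G1 X0.000 Y25.000
G1 X0.000 Y0.000
; layer 4
G0 Z9.000
G0 X0.000 Y0.000
G1 X24.000 Y0.000
G1 X24.000 Y9.000
G1 X5.000 Y9.000
G1 X5.000 Y25.000
G1 X0.000 Y25.000
G1 X0.000 Y0.000
M2 ; end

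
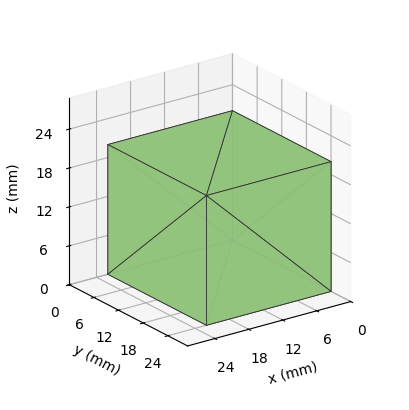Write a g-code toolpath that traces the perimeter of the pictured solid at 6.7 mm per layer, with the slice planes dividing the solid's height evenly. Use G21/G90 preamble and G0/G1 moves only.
Reading the render: the shape is a rectangular box, roughly 22 × 24 mm footprint and 20 mm tall (dimensions read to the nearest mm from the axis ticks). For the g-code, the solid's height is divided into equal slices at the stated Δz and each level perimeter traced with G1 moves after a G0 lift.

; perimeter-only toolpath
G21 ; units = mm
G90 ; absolute positioning
G28 ; home
; layer 1
G0 Z6.7
G0 X0.0 Y0.0
G1 X22.0 Y0.0
G1 X22.0 Y24.0
G1 X0.0 Y24.0
G1 X0.0 Y0.0
; layer 2
G0 Z13.3
G0 X0.0 Y0.0
G1 X22.0 Y0.0
G1 X22.0 Y24.0
G1 X0.0 Y24.0
G1 X0.0 Y0.0
; layer 3
G0 Z20.0
G0 X0.0 Y0.0
G1 X22.0 Y0.0
G1 X22.0 Y24.0
G1 X0.0 Y24.0
G1 X0.0 Y0.0
M2 ; end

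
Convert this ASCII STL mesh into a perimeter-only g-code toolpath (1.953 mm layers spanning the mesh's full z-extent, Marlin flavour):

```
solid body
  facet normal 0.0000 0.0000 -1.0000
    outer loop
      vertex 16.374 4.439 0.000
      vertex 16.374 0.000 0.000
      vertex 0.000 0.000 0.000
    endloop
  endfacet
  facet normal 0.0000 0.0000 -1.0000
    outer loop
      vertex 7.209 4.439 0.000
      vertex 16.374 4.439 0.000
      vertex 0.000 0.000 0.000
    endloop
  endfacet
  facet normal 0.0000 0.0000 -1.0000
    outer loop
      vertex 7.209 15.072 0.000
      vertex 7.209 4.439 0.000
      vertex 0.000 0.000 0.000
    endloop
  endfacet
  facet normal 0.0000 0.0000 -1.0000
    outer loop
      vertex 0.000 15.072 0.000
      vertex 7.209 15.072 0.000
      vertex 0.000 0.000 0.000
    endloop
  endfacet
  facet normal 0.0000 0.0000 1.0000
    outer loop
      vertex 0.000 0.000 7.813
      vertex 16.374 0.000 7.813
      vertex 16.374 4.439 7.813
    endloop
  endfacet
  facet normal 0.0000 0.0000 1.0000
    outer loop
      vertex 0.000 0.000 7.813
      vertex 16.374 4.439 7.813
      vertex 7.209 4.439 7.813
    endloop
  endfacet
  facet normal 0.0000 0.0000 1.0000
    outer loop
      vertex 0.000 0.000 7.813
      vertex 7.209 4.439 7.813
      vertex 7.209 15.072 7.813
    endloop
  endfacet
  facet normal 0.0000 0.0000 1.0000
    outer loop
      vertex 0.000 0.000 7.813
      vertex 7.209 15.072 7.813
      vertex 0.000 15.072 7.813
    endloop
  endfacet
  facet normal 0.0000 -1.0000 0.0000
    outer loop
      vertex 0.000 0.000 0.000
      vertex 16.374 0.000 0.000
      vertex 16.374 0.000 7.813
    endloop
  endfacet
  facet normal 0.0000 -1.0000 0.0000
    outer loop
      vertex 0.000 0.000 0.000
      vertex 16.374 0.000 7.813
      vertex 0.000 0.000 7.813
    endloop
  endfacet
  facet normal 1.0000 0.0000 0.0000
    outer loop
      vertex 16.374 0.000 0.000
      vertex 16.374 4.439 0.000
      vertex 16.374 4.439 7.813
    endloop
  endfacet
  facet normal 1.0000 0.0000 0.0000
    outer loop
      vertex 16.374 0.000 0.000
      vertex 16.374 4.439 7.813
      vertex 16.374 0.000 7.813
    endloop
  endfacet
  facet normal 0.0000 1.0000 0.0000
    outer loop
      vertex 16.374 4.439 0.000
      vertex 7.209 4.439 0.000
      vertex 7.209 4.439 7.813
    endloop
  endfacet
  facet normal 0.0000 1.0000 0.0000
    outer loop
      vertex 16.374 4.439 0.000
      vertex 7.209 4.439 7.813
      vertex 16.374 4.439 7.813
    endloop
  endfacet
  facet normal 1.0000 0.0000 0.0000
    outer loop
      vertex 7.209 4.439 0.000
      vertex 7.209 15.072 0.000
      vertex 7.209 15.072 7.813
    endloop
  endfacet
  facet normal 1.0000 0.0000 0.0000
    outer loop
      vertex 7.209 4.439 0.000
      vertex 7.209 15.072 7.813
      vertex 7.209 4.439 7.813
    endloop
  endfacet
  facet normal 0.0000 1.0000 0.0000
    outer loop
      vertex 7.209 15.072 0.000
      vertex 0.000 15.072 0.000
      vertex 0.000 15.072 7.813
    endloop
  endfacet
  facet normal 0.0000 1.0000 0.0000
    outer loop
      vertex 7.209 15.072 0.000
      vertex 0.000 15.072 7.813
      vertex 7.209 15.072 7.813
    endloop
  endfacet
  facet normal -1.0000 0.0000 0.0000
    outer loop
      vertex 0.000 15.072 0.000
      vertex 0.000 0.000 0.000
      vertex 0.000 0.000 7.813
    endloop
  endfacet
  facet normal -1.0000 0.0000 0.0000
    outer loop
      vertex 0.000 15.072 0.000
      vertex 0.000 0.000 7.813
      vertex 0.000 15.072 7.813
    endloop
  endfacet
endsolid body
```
; perimeter-only toolpath
G21 ; units = mm
G90 ; absolute positioning
G28 ; home
; layer 1
G0 Z1.953
G0 X0.000 Y0.000
G1 X16.374 Y0.000
G1 X16.374 Y4.439
G1 X7.209 Y4.439
G1 X7.209 Y15.072
G1 X0.000 Y15.072
G1 X0.000 Y0.000
; layer 2
G0 Z3.906
G0 X0.000 Y0.000
G1 X16.374 Y0.000
G1 X16.374 Y4.439
G1 X7.209 Y4.439
G1 X7.209 Y15.072
G1 X0.000 Y15.072
G1 X0.000 Y0.000
; layer 3
G0 Z5.860
G0 X0.000 Y0.000
G1 X16.374 Y0.000
G1 X16.374 Y4.439
G1 X7.209 Y4.439
G1 X7.209 Y15.072
G1 X0.000 Y15.072
G1 X0.000 Y0.000
; layer 4
G0 Z7.813
G0 X0.000 Y0.000
G1 X16.374 Y0.000
G1 X16.374 Y4.439
G1 X7.209 Y4.439
G1 X7.209 Y15.072
G1 X0.000 Y15.072
G1 X0.000 Y0.000
M2 ; end

The solid is an L-shaped prism: outer 16.4 × 15.1 mm, arm thicknesses ≈ 4.44 mm (horizontal) and 7.21 mm (vertical), extruded 7.81 mm in z. Slicing at Δz = 1.953 mm — 4 equal slices spanning the solid's height, so layer i sits at z = i·h/4 — gives 4 non-empty perimeters. Each is a 6-segment closed polygon; G0 lifts to the layer z and rapids to the start vertex, then G1 traces the edges.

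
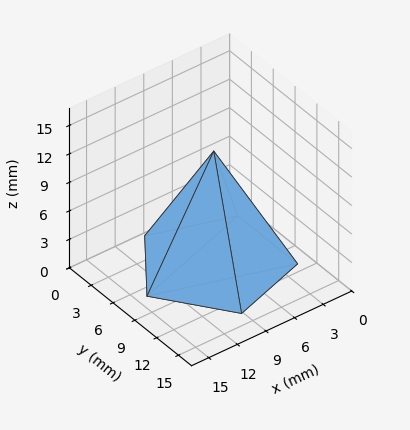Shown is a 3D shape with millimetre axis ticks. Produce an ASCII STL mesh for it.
Reading the render: the shape is a regular 5-sided pyramid, base circumscribed radius ≈ 7 mm, apex at z ≈ 12 mm (dimensions read to the nearest mm from the axis ticks). For the STL, each face is triangulated and given an outward normal.

solid part
  facet normal 0.0000 0.0000 -1.0000
    outer loop
      vertex 1.34 11.11 0.00
      vertex 9.16 13.66 0.00
      vertex 14.00 7.00 0.00
    endloop
  endfacet
  facet normal 0.0000 0.0000 -1.0000
    outer loop
      vertex 1.34 2.89 0.00
      vertex 1.34 11.11 0.00
      vertex 14.00 7.00 0.00
    endloop
  endfacet
  facet normal 0.0000 0.0000 -1.0000
    outer loop
      vertex 9.16 0.34 0.00
      vertex 1.34 2.89 0.00
      vertex 14.00 7.00 0.00
    endloop
  endfacet
  facet normal 0.7316 0.5317 0.4268
    outer loop
      vertex 14.00 7.00 0.00
      vertex 9.16 13.66 0.00
      vertex 7.00 7.00 12.00
    endloop
  endfacet
  facet normal -0.2804 0.8598 0.4267
    outer loop
      vertex 9.16 13.66 0.00
      vertex 1.34 11.11 0.00
      vertex 7.00 7.00 12.00
    endloop
  endfacet
  facet normal -0.9044 0.0000 0.4266
    outer loop
      vertex 1.34 11.11 0.00
      vertex 1.34 2.89 0.00
      vertex 7.00 7.00 12.00
    endloop
  endfacet
  facet normal -0.2804 -0.8598 0.4267
    outer loop
      vertex 1.34 2.89 0.00
      vertex 9.16 0.34 0.00
      vertex 7.00 7.00 12.00
    endloop
  endfacet
  facet normal 0.7316 -0.5317 0.4268
    outer loop
      vertex 9.16 0.34 0.00
      vertex 14.00 7.00 0.00
      vertex 7.00 7.00 12.00
    endloop
  endfacet
endsolid part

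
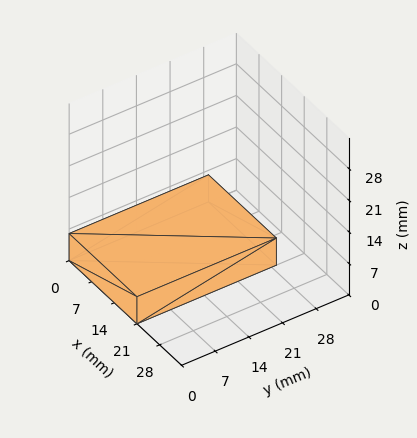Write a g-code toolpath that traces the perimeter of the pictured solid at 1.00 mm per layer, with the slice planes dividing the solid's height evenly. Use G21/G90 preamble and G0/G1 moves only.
Reading the render: the shape is a rectangular box, roughly 21 × 29 mm footprint and 6 mm tall (dimensions read to the nearest mm from the axis ticks). For the g-code, the solid's height is divided into equal slices at the stated Δz and each level perimeter traced with G1 moves after a G0 lift.

; perimeter-only toolpath
G21 ; units = mm
G90 ; absolute positioning
G28 ; home
; layer 1
G0 Z1.00
G0 X0.00 Y0.00
G1 X21.00 Y0.00
G1 X21.00 Y29.00
G1 X0.00 Y29.00
G1 X0.00 Y0.00
; layer 2
G0 Z2.00
G0 X0.00 Y0.00
G1 X21.00 Y0.00
G1 X21.00 Y29.00
G1 X0.00 Y29.00
G1 X0.00 Y0.00
; layer 3
G0 Z3.00
G0 X0.00 Y0.00
G1 X21.00 Y0.00
G1 X21.00 Y29.00
G1 X0.00 Y29.00
G1 X0.00 Y0.00
; layer 4
G0 Z4.00
G0 X0.00 Y0.00
G1 X21.00 Y0.00
G1 X21.00 Y29.00
G1 X0.00 Y29.00
G1 X0.00 Y0.00
; layer 5
G0 Z5.00
G0 X0.00 Y0.00
G1 X21.00 Y0.00
G1 X21.00 Y29.00
G1 X0.00 Y29.00
G1 X0.00 Y0.00
; layer 6
G0 Z6.00
G0 X0.00 Y0.00
G1 X21.00 Y0.00
G1 X21.00 Y29.00
G1 X0.00 Y29.00
G1 X0.00 Y0.00
M2 ; end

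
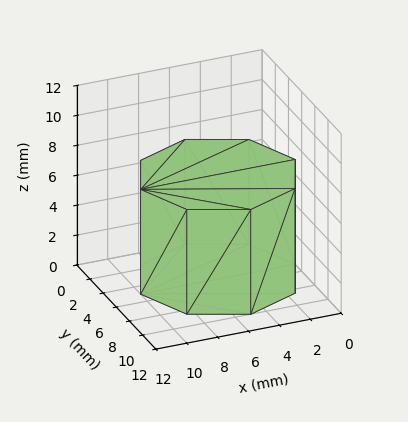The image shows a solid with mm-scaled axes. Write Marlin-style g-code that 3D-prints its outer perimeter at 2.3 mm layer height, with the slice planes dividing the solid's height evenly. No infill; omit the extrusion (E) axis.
Reading the render: the shape is a regular 8-sided prism (a cylinder approximated with 8 flat sides), circumscribed radius ≈ 5 mm, height ≈ 7 mm (dimensions read to the nearest mm from the axis ticks). For the g-code, the solid's height is divided into equal slices at the stated Δz and each level perimeter traced with G1 moves after a G0 lift.

; perimeter-only toolpath
G21 ; units = mm
G90 ; absolute positioning
G28 ; home
; layer 1
G0 Z2.3
G0 X10.0 Y5.0
G1 X8.5 Y8.5
G1 X5.0 Y10.0
G1 X1.5 Y8.5
G1 X0.0 Y5.0
G1 X1.5 Y1.5
G1 X5.0 Y0.0
G1 X8.5 Y1.5
G1 X10.0 Y5.0
; layer 2
G0 Z4.7
G0 X10.0 Y5.0
G1 X8.5 Y8.5
G1 X5.0 Y10.0
G1 X1.5 Y8.5
G1 X0.0 Y5.0
G1 X1.5 Y1.5
G1 X5.0 Y0.0
G1 X8.5 Y1.5
G1 X10.0 Y5.0
; layer 3
G0 Z7.0
G0 X10.0 Y5.0
G1 X8.5 Y8.5
G1 X5.0 Y10.0
G1 X1.5 Y8.5
G1 X0.0 Y5.0
G1 X1.5 Y1.5
G1 X5.0 Y0.0
G1 X8.5 Y1.5
G1 X10.0 Y5.0
M2 ; end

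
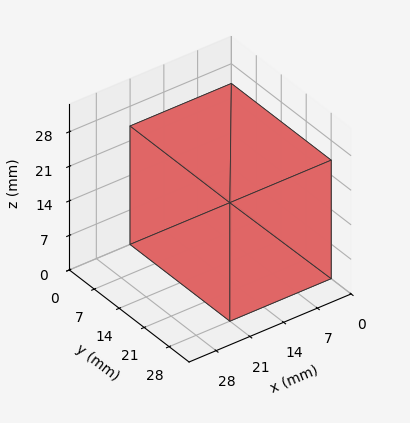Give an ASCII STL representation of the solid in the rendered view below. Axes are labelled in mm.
Reading the render: the shape is a rectangular box, roughly 21 × 28 mm footprint and 24 mm tall (dimensions read to the nearest mm from the axis ticks). For the STL, each face is triangulated and given an outward normal.

solid part
  facet normal 0.0000 0.0000 -1.0000
    outer loop
      vertex 21.0 28.0 0.0
      vertex 21.0 0.0 0.0
      vertex 0.0 0.0 0.0
    endloop
  endfacet
  facet normal 0.0000 0.0000 -1.0000
    outer loop
      vertex 0.0 28.0 0.0
      vertex 21.0 28.0 0.0
      vertex 0.0 0.0 0.0
    endloop
  endfacet
  facet normal 0.0000 0.0000 1.0000
    outer loop
      vertex 0.0 0.0 24.0
      vertex 21.0 0.0 24.0
      vertex 21.0 28.0 24.0
    endloop
  endfacet
  facet normal 0.0000 0.0000 1.0000
    outer loop
      vertex 0.0 0.0 24.0
      vertex 21.0 28.0 24.0
      vertex 0.0 28.0 24.0
    endloop
  endfacet
  facet normal 0.0000 -1.0000 0.0000
    outer loop
      vertex 0.0 0.0 0.0
      vertex 21.0 0.0 0.0
      vertex 21.0 0.0 24.0
    endloop
  endfacet
  facet normal 0.0000 -1.0000 0.0000
    outer loop
      vertex 0.0 0.0 0.0
      vertex 21.0 0.0 24.0
      vertex 0.0 0.0 24.0
    endloop
  endfacet
  facet normal 0.0000 1.0000 0.0000
    outer loop
      vertex 21.0 28.0 24.0
      vertex 21.0 28.0 0.0
      vertex 0.0 28.0 0.0
    endloop
  endfacet
  facet normal 0.0000 1.0000 0.0000
    outer loop
      vertex 0.0 28.0 24.0
      vertex 21.0 28.0 24.0
      vertex 0.0 28.0 0.0
    endloop
  endfacet
  facet normal -1.0000 0.0000 0.0000
    outer loop
      vertex 0.0 28.0 24.0
      vertex 0.0 28.0 0.0
      vertex 0.0 0.0 0.0
    endloop
  endfacet
  facet normal -1.0000 0.0000 0.0000
    outer loop
      vertex 0.0 0.0 24.0
      vertex 0.0 28.0 24.0
      vertex 0.0 0.0 0.0
    endloop
  endfacet
  facet normal 1.0000 0.0000 0.0000
    outer loop
      vertex 21.0 0.0 0.0
      vertex 21.0 28.0 0.0
      vertex 21.0 28.0 24.0
    endloop
  endfacet
  facet normal 1.0000 0.0000 0.0000
    outer loop
      vertex 21.0 0.0 0.0
      vertex 21.0 28.0 24.0
      vertex 21.0 0.0 24.0
    endloop
  endfacet
endsolid part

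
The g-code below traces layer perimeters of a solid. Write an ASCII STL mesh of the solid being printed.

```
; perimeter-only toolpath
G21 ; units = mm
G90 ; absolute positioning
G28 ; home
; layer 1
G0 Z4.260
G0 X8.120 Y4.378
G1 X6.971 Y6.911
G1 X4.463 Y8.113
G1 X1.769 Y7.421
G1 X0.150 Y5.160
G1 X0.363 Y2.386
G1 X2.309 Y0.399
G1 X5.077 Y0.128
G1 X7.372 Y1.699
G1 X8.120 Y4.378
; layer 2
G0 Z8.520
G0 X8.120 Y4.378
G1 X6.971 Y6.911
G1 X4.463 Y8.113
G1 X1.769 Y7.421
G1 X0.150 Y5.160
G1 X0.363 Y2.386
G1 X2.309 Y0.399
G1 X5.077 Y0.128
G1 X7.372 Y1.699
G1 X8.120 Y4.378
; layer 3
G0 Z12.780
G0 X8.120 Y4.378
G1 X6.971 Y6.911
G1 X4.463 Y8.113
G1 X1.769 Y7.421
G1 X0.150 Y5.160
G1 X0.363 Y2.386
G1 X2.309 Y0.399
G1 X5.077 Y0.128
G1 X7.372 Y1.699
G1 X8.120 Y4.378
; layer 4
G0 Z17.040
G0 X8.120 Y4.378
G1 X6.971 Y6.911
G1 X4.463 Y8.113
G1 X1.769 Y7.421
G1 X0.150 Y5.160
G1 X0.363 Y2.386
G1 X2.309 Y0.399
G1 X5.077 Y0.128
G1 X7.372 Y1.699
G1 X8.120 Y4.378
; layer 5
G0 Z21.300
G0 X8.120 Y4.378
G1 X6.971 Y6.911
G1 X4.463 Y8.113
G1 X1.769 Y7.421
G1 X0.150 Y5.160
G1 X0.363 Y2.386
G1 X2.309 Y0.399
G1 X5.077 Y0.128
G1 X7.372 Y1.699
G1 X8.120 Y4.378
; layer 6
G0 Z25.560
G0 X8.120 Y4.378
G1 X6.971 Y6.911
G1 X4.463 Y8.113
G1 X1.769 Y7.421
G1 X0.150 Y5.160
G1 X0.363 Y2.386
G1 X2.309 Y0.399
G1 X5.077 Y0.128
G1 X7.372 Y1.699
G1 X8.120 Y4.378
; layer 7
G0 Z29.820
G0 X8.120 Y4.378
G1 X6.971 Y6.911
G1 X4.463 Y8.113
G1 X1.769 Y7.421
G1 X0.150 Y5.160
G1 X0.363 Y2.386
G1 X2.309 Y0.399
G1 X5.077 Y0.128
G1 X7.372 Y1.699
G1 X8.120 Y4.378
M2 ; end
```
solid part
  facet normal 0.0000 0.0000 -1.0000
    outer loop
      vertex 4.463 8.113 0.000
      vertex 6.971 6.911 0.000
      vertex 8.120 4.378 0.000
    endloop
  endfacet
  facet normal 0.0000 0.0000 -1.0000
    outer loop
      vertex 1.769 7.421 0.000
      vertex 4.463 8.113 0.000
      vertex 8.120 4.378 0.000
    endloop
  endfacet
  facet normal 0.0000 0.0000 -1.0000
    outer loop
      vertex 0.150 5.160 0.000
      vertex 1.769 7.421 0.000
      vertex 8.120 4.378 0.000
    endloop
  endfacet
  facet normal 0.0000 0.0000 -1.0000
    outer loop
      vertex 0.363 2.386 0.000
      vertex 0.150 5.160 0.000
      vertex 8.120 4.378 0.000
    endloop
  endfacet
  facet normal 0.0000 0.0000 -1.0000
    outer loop
      vertex 2.309 0.399 0.000
      vertex 0.363 2.386 0.000
      vertex 8.120 4.378 0.000
    endloop
  endfacet
  facet normal 0.0000 0.0000 -1.0000
    outer loop
      vertex 5.077 0.128 0.000
      vertex 2.309 0.399 0.000
      vertex 8.120 4.378 0.000
    endloop
  endfacet
  facet normal 0.0000 0.0000 -1.0000
    outer loop
      vertex 7.372 1.699 0.000
      vertex 5.077 0.128 0.000
      vertex 8.120 4.378 0.000
    endloop
  endfacet
  facet normal 0.0000 0.0000 1.0000
    outer loop
      vertex 8.120 4.378 29.820
      vertex 6.971 6.911 29.820
      vertex 4.463 8.113 29.820
    endloop
  endfacet
  facet normal 0.0000 0.0000 1.0000
    outer loop
      vertex 8.120 4.378 29.820
      vertex 4.463 8.113 29.820
      vertex 1.769 7.421 29.820
    endloop
  endfacet
  facet normal 0.0000 0.0000 1.0000
    outer loop
      vertex 8.120 4.378 29.820
      vertex 1.769 7.421 29.820
      vertex 0.150 5.160 29.820
    endloop
  endfacet
  facet normal 0.0000 0.0000 1.0000
    outer loop
      vertex 8.120 4.378 29.820
      vertex 0.150 5.160 29.820
      vertex 0.363 2.386 29.820
    endloop
  endfacet
  facet normal 0.0000 0.0000 1.0000
    outer loop
      vertex 8.120 4.378 29.820
      vertex 0.363 2.386 29.820
      vertex 2.309 0.399 29.820
    endloop
  endfacet
  facet normal 0.0000 0.0000 1.0000
    outer loop
      vertex 8.120 4.378 29.820
      vertex 2.309 0.399 29.820
      vertex 5.077 0.128 29.820
    endloop
  endfacet
  facet normal 0.0000 0.0000 1.0000
    outer loop
      vertex 8.120 4.378 29.820
      vertex 5.077 0.128 29.820
      vertex 7.372 1.699 29.820
    endloop
  endfacet
  facet normal 0.9107 0.4131 0.0000
    outer loop
      vertex 8.120 4.378 0.000
      vertex 6.971 6.911 0.000
      vertex 6.971 6.911 29.820
    endloop
  endfacet
  facet normal 0.9107 0.4131 0.0000
    outer loop
      vertex 8.120 4.378 0.000
      vertex 6.971 6.911 29.820
      vertex 8.120 4.378 29.820
    endloop
  endfacet
  facet normal 0.4322 0.9018 0.0000
    outer loop
      vertex 6.971 6.911 0.000
      vertex 4.463 8.113 0.000
      vertex 4.463 8.113 29.820
    endloop
  endfacet
  facet normal 0.4322 0.9018 0.0000
    outer loop
      vertex 6.971 6.911 0.000
      vertex 4.463 8.113 29.820
      vertex 6.971 6.911 29.820
    endloop
  endfacet
  facet normal -0.2488 0.9686 0.0000
    outer loop
      vertex 4.463 8.113 0.000
      vertex 1.769 7.421 0.000
      vertex 1.769 7.421 29.820
    endloop
  endfacet
  facet normal -0.2488 0.9686 0.0000
    outer loop
      vertex 4.463 8.113 0.000
      vertex 1.769 7.421 29.820
      vertex 4.463 8.113 29.820
    endloop
  endfacet
  facet normal -0.8131 0.5822 0.0000
    outer loop
      vertex 1.769 7.421 0.000
      vertex 0.150 5.160 0.000
      vertex 0.150 5.160 29.820
    endloop
  endfacet
  facet normal -0.8131 0.5822 0.0000
    outer loop
      vertex 1.769 7.421 0.000
      vertex 0.150 5.160 29.820
      vertex 1.769 7.421 29.820
    endloop
  endfacet
  facet normal -0.9971 -0.0766 0.0000
    outer loop
      vertex 0.150 5.160 0.000
      vertex 0.363 2.386 0.000
      vertex 0.363 2.386 29.820
    endloop
  endfacet
  facet normal -0.9971 -0.0766 0.0000
    outer loop
      vertex 0.150 5.160 0.000
      vertex 0.363 2.386 29.820
      vertex 0.150 5.160 29.820
    endloop
  endfacet
  facet normal -0.7144 -0.6997 0.0000
    outer loop
      vertex 0.363 2.386 0.000
      vertex 2.309 0.399 0.000
      vertex 2.309 0.399 29.820
    endloop
  endfacet
  facet normal -0.7144 -0.6997 0.0000
    outer loop
      vertex 0.363 2.386 0.000
      vertex 2.309 0.399 29.820
      vertex 0.363 2.386 29.820
    endloop
  endfacet
  facet normal -0.0974 -0.9952 0.0000
    outer loop
      vertex 2.309 0.399 0.000
      vertex 5.077 0.128 0.000
      vertex 5.077 0.128 29.820
    endloop
  endfacet
  facet normal -0.0974 -0.9952 0.0000
    outer loop
      vertex 2.309 0.399 0.000
      vertex 5.077 0.128 29.820
      vertex 2.309 0.399 29.820
    endloop
  endfacet
  facet normal 0.5649 -0.8252 0.0000
    outer loop
      vertex 5.077 0.128 0.000
      vertex 7.372 1.699 0.000
      vertex 7.372 1.699 29.820
    endloop
  endfacet
  facet normal 0.5649 -0.8252 0.0000
    outer loop
      vertex 5.077 0.128 0.000
      vertex 7.372 1.699 29.820
      vertex 5.077 0.128 29.820
    endloop
  endfacet
  facet normal 0.9632 -0.2689 0.0000
    outer loop
      vertex 7.372 1.699 0.000
      vertex 8.120 4.378 0.000
      vertex 8.120 4.378 29.820
    endloop
  endfacet
  facet normal 0.9632 -0.2689 0.0000
    outer loop
      vertex 7.372 1.699 0.000
      vertex 8.120 4.378 29.820
      vertex 7.372 1.699 29.820
    endloop
  endfacet
endsolid part

The G0 Z moves step by Δz≈4.260 mm. Every layer's G1 loop is the same polygon, so the solid is a straight extrusion of it from z=0 to z≈29.8. Closing with flat bottom and top caps and triangulating gives 32 facets — a regular 9-sided prism (a cylinder approximated with 9 flat sides), circumscribed radius ≈ 4.07 mm, height ≈ 29.8 mm.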